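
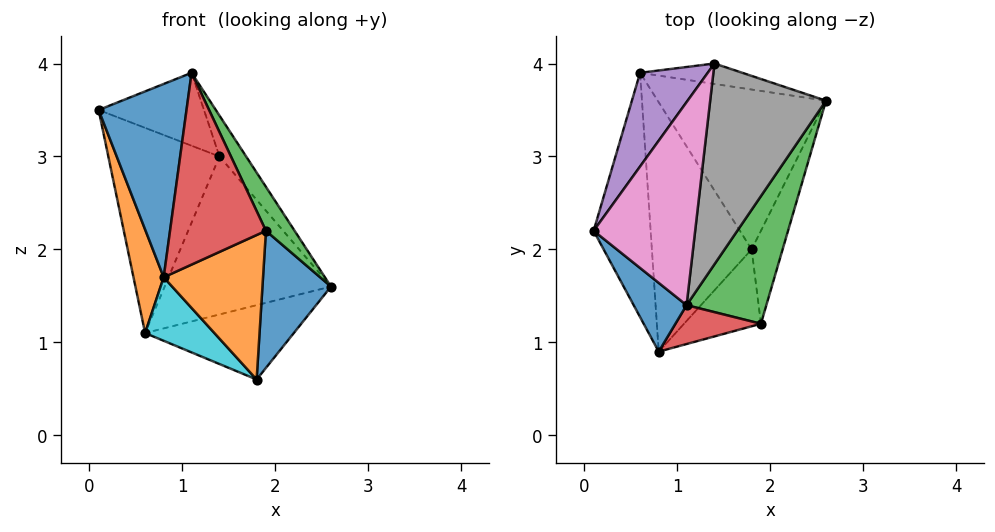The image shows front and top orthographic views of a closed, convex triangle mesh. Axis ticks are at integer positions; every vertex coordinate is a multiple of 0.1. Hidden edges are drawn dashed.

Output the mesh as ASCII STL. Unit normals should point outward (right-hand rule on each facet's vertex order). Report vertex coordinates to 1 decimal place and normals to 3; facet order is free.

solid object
 facet normal -0.664 -0.705 0.251
  outer loop
   vertex 1.1 1.4 3.9
   vertex 0.1 2.2 3.5
   vertex 0.8 0.9 1.7
  endloop
 endfacet
 facet normal -0.951 -0.120 -0.283
  outer loop
   vertex 0.6 3.9 1.1
   vertex 0.8 0.9 1.7
   vertex 0.1 2.2 3.5
  endloop
 endfacet
 facet normal 0.888 -0.150 0.435
  outer loop
   vertex 1.9 1.2 2.2
   vertex 2.6 3.6 1.6
   vertex 1.1 1.4 3.9
  endloop
 endfacet
 facet normal 0.174 -0.965 0.196
  outer loop
   vertex 1.9 1.2 2.2
   vertex 1.1 1.4 3.9
   vertex 0.8 0.9 1.7
  endloop
 endfacet
 facet normal -0.740 0.612 0.279
  outer loop
   vertex 1.4 4.0 3.0
   vertex 0.6 3.9 1.1
   vertex 0.1 2.2 3.5
  endloop
 endfacet
 facet normal 0.178 0.976 -0.126
  outer loop
   vertex 1.4 4.0 3.0
   vertex 2.6 3.6 1.6
   vertex 0.6 3.9 1.1
  endloop
 endfacet
 facet normal -0.105 0.336 0.936
  outer loop
   vertex 1.4 4.0 3.0
   vertex 0.1 2.2 3.5
   vertex 1.1 1.4 3.9
  endloop
 endfacet
 facet normal 0.771 0.127 0.624
  outer loop
   vertex 1.4 4.0 3.0
   vertex 1.1 1.4 3.9
   vertex 2.6 3.6 1.6
  endloop
 endfacet
 facet normal 0.278 0.405 -0.871
  outer loop
   vertex 1.8 2.0 0.6
   vertex 0.6 3.9 1.1
   vertex 2.6 3.6 1.6
  endloop
 endfacet
 facet normal -0.622 -0.193 -0.759
  outer loop
   vertex 1.8 2.0 0.6
   vertex 0.8 0.9 1.7
   vertex 0.6 3.9 1.1
  endloop
 endfacet
 facet normal 0.921 -0.323 -0.219
  outer loop
   vertex 1.8 2.0 0.6
   vertex 2.6 3.6 1.6
   vertex 1.9 1.2 2.2
  endloop
 endfacet
 facet normal 0.414 -0.804 -0.428
  outer loop
   vertex 1.8 2.0 0.6
   vertex 1.9 1.2 2.2
   vertex 0.8 0.9 1.7
  endloop
 endfacet
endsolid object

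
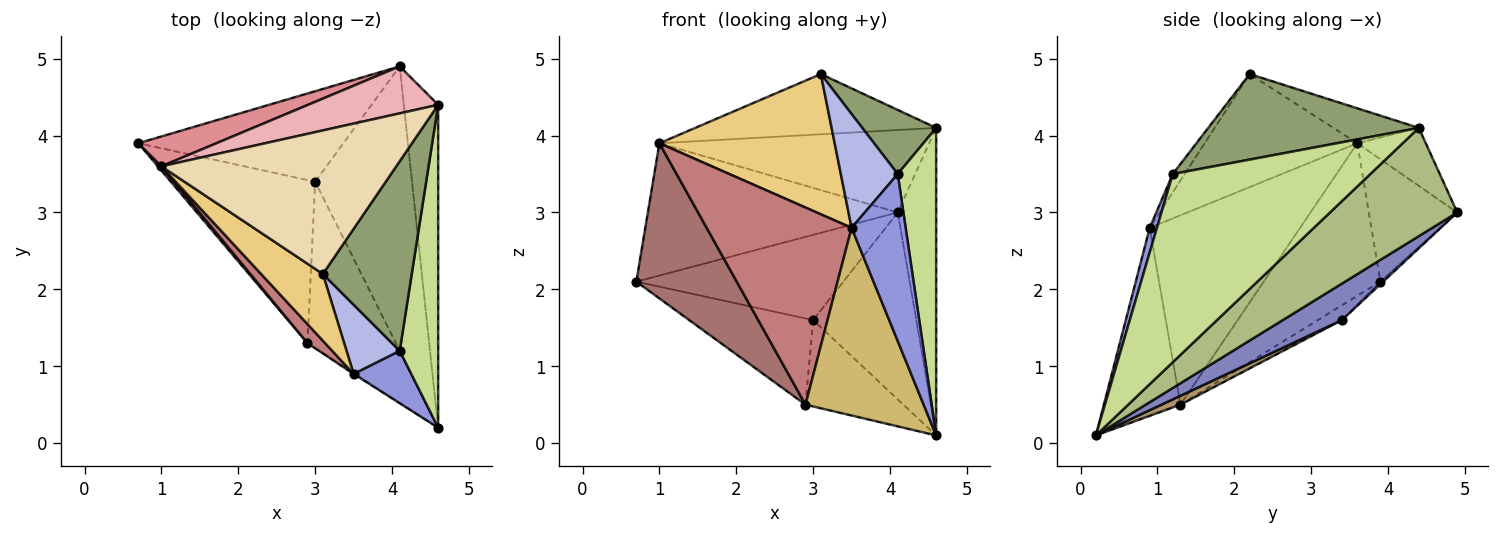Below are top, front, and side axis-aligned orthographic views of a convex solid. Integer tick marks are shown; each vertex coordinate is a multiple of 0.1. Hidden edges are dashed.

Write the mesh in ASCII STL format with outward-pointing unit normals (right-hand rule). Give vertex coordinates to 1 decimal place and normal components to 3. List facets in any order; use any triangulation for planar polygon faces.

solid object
 facet normal -0.009 0.686 -0.728
  outer loop
   vertex 3.0 3.4 1.6
   vertex 0.7 3.9 2.1
   vertex 4.1 4.9 3.0
  endloop
 endfacet
 facet normal 0.300 0.524 -0.797
  outer loop
   vertex 3.0 3.4 1.6
   vertex 4.1 4.9 3.0
   vertex 4.6 0.2 0.1
  endloop
 endfacet
 facet normal 0.127 -0.946 0.297
  outer loop
   vertex 3.5 0.9 2.8
   vertex 4.6 0.2 0.1
   vertex 4.1 1.2 3.5
  endloop
 endfacet
 facet normal -0.176 -0.841 0.511
  outer loop
   vertex 3.5 0.9 2.8
   vertex 4.1 1.2 3.5
   vertex 3.1 2.2 4.8
  endloop
 endfacet
 facet normal 0.674 -0.237 0.700
  outer loop
   vertex 4.6 4.4 4.1
   vertex 3.1 2.2 4.8
   vertex 4.1 1.2 3.5
  endloop
 endfacet
 facet normal 0.916 0.277 -0.291
  outer loop
   vertex 4.6 4.4 4.1
   vertex 4.6 0.2 0.1
   vertex 4.1 4.9 3.0
  endloop
 endfacet
 facet normal 0.962 -0.187 0.197
  outer loop
   vertex 4.6 4.4 4.1
   vertex 4.1 1.2 3.5
   vertex 4.6 0.2 0.1
  endloop
 endfacet
 facet normal -0.090 0.465 -0.880
  outer loop
   vertex 2.9 1.3 0.5
   vertex 0.7 3.9 2.1
   vertex 3.0 3.4 1.6
  endloop
 endfacet
 facet normal 0.089 0.459 -0.884
  outer loop
   vertex 2.9 1.3 0.5
   vertex 3.0 3.4 1.6
   vertex 4.6 0.2 0.1
  endloop
 endfacet
 facet normal -0.544 -0.839 -0.004
  outer loop
   vertex 2.9 1.3 0.5
   vertex 4.6 0.2 0.1
   vertex 3.5 0.9 2.8
  endloop
 endfacet
 facet normal -0.618 -0.710 0.338
  outer loop
   vertex 1.0 3.6 3.9
   vertex 3.5 0.9 2.8
   vertex 3.1 2.2 4.8
  endloop
 endfacet
 facet normal -0.136 0.383 0.914
  outer loop
   vertex 1.0 3.6 3.9
   vertex 3.1 2.2 4.8
   vertex 4.6 4.4 4.1
  endloop
 endfacet
 facet normal -0.758 -0.652 0.018
  outer loop
   vertex 1.0 3.6 3.9
   vertex 0.7 3.9 2.1
   vertex 2.9 1.3 0.5
  endloop
 endfacet
 facet normal -0.718 -0.692 0.067
  outer loop
   vertex 1.0 3.6 3.9
   vertex 2.9 1.3 0.5
   vertex 3.5 0.9 2.8
  endloop
 endfacet
 facet normal -0.326 0.922 0.208
  outer loop
   vertex 1.0 3.6 3.9
   vertex 4.1 4.9 3.0
   vertex 0.7 3.9 2.1
  endloop
 endfacet
 facet normal -0.215 0.848 0.484
  outer loop
   vertex 1.0 3.6 3.9
   vertex 4.6 4.4 4.1
   vertex 4.1 4.9 3.0
  endloop
 endfacet
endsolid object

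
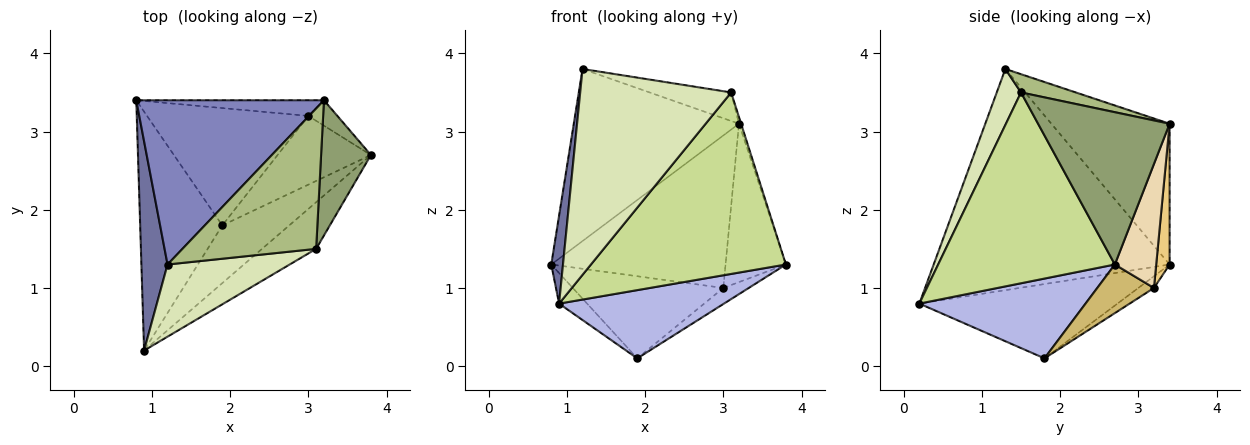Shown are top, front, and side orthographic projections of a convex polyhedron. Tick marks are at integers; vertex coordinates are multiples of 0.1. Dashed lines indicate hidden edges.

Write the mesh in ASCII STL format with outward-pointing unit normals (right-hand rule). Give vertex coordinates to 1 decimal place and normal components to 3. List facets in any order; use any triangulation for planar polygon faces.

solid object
 facet normal -0.992 -0.049 0.117
  outer loop
   vertex 1.2 1.3 3.8
   vertex 0.8 3.4 1.3
   vertex 0.9 0.2 0.8
  endloop
 endfacet
 facet normal -0.460 0.642 0.613
  outer loop
   vertex 3.2 3.4 3.1
   vertex 0.8 3.4 1.3
   vertex 1.2 1.3 3.8
  endloop
 endfacet
 facet normal -0.668 0.094 -0.738
  outer loop
   vertex 1.9 1.8 0.1
   vertex 0.9 0.2 0.8
   vertex 0.8 3.4 1.3
  endloop
 endfacet
 facet normal 0.610 -0.605 -0.512
  outer loop
   vertex 1.9 1.8 0.1
   vertex 3.8 2.7 1.3
   vertex 0.9 0.2 0.8
  endloop
 endfacet
 facet normal 0.950 0.015 0.311
  outer loop
   vertex 3.1 1.5 3.5
   vertex 3.8 2.7 1.3
   vertex 3.2 3.4 3.1
  endloop
 endfacet
 facet normal 0.133 0.198 0.971
  outer loop
   vertex 3.1 1.5 3.5
   vertex 3.2 3.4 3.1
   vertex 1.2 1.3 3.8
  endloop
 endfacet
 facet normal 0.660 -0.728 -0.187
  outer loop
   vertex 3.1 1.5 3.5
   vertex 0.9 0.2 0.8
   vertex 3.8 2.7 1.3
  endloop
 endfacet
 facet normal 0.150 -0.933 0.327
  outer loop
   vertex 3.1 1.5 3.5
   vertex 1.2 1.3 3.8
   vertex 0.9 0.2 0.8
  endloop
 endfacet
 facet normal -0.059 0.572 -0.818
  outer loop
   vertex 3.0 3.2 1.0
   vertex 1.9 1.8 0.1
   vertex 0.8 3.4 1.3
  endloop
 endfacet
 facet normal 0.452 0.203 -0.868
  outer loop
   vertex 3.0 3.2 1.0
   vertex 3.8 2.7 1.3
   vertex 1.9 1.8 0.1
  endloop
 endfacet
 facet normal 0.076 0.992 -0.102
  outer loop
   vertex 3.0 3.2 1.0
   vertex 0.8 3.4 1.3
   vertex 3.2 3.4 3.1
  endloop
 endfacet
 facet normal 0.560 0.818 -0.131
  outer loop
   vertex 3.0 3.2 1.0
   vertex 3.2 3.4 3.1
   vertex 3.8 2.7 1.3
  endloop
 endfacet
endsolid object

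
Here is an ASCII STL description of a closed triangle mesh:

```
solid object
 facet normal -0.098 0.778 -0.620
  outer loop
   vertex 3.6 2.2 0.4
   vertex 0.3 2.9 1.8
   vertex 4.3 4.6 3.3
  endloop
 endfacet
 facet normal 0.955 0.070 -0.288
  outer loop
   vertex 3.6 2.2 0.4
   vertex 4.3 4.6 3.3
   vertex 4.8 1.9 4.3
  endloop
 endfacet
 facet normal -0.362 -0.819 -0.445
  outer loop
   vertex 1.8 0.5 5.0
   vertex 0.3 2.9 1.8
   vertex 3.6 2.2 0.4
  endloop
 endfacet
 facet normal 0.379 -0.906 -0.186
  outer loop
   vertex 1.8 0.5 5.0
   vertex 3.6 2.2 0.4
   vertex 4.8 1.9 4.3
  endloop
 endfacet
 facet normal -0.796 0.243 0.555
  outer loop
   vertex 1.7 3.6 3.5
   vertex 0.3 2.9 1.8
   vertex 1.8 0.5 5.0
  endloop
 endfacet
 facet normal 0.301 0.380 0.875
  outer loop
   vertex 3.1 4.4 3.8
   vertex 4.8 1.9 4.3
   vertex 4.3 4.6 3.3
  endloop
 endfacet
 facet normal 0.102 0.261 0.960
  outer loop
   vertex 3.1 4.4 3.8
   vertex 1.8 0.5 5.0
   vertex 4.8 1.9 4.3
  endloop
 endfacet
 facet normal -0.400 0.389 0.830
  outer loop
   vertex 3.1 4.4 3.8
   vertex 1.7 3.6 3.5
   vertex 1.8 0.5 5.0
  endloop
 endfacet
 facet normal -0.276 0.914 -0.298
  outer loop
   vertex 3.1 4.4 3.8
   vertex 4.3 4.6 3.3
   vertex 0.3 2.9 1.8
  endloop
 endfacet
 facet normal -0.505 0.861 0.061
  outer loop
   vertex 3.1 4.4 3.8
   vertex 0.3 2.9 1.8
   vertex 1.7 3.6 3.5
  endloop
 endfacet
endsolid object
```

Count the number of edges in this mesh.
15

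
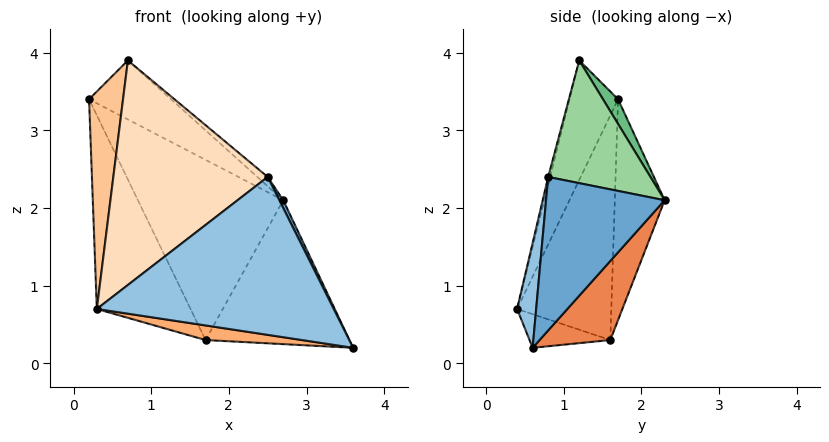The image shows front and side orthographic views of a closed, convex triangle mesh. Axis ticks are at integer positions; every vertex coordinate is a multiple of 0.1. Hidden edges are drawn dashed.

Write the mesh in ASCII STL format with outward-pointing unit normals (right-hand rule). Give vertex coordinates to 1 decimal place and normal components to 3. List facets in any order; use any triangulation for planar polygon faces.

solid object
 facet normal 0.893 -0.029 0.449
  outer loop
   vertex 2.5 0.8 2.4
   vertex 3.6 0.6 0.2
   vertex 2.7 2.3 2.1
  endloop
 endfacet
 facet normal 0.080 -0.988 0.130
  outer loop
   vertex 2.5 0.8 2.4
   vertex 0.3 0.4 0.7
   vertex 3.6 0.6 0.2
  endloop
 endfacet
 facet normal -0.319 0.930 -0.184
  outer loop
   vertex 1.7 1.6 0.3
   vertex 0.2 1.7 3.4
   vertex 2.7 2.3 2.1
  endloop
 endfacet
 facet normal -0.666 0.662 -0.344
  outer loop
   vertex 1.7 1.6 0.3
   vertex 0.3 0.4 0.7
   vertex 0.2 1.7 3.4
  endloop
 endfacet
 facet normal 0.379 0.772 -0.511
  outer loop
   vertex 1.7 1.6 0.3
   vertex 2.7 2.3 2.1
   vertex 3.6 0.6 0.2
  endloop
 endfacet
 facet normal -0.138 -0.165 -0.977
  outer loop
   vertex 1.7 1.6 0.3
   vertex 3.6 0.6 0.2
   vertex 0.3 0.4 0.7
  endloop
 endfacet
 facet normal -0.796 -0.557 0.239
  outer loop
   vertex 0.7 1.2 3.9
   vertex 0.2 1.7 3.4
   vertex 0.3 0.4 0.7
  endloop
 endfacet
 facet normal -0.012 -0.970 0.244
  outer loop
   vertex 0.7 1.2 3.9
   vertex 0.3 0.4 0.7
   vertex 2.5 0.8 2.4
  endloop
 endfacet
 facet normal 0.141 0.767 0.626
  outer loop
   vertex 0.7 1.2 3.9
   vertex 2.7 2.3 2.1
   vertex 0.2 1.7 3.4
  endloop
 endfacet
 facet normal 0.647 0.066 0.759
  outer loop
   vertex 0.7 1.2 3.9
   vertex 2.5 0.8 2.4
   vertex 2.7 2.3 2.1
  endloop
 endfacet
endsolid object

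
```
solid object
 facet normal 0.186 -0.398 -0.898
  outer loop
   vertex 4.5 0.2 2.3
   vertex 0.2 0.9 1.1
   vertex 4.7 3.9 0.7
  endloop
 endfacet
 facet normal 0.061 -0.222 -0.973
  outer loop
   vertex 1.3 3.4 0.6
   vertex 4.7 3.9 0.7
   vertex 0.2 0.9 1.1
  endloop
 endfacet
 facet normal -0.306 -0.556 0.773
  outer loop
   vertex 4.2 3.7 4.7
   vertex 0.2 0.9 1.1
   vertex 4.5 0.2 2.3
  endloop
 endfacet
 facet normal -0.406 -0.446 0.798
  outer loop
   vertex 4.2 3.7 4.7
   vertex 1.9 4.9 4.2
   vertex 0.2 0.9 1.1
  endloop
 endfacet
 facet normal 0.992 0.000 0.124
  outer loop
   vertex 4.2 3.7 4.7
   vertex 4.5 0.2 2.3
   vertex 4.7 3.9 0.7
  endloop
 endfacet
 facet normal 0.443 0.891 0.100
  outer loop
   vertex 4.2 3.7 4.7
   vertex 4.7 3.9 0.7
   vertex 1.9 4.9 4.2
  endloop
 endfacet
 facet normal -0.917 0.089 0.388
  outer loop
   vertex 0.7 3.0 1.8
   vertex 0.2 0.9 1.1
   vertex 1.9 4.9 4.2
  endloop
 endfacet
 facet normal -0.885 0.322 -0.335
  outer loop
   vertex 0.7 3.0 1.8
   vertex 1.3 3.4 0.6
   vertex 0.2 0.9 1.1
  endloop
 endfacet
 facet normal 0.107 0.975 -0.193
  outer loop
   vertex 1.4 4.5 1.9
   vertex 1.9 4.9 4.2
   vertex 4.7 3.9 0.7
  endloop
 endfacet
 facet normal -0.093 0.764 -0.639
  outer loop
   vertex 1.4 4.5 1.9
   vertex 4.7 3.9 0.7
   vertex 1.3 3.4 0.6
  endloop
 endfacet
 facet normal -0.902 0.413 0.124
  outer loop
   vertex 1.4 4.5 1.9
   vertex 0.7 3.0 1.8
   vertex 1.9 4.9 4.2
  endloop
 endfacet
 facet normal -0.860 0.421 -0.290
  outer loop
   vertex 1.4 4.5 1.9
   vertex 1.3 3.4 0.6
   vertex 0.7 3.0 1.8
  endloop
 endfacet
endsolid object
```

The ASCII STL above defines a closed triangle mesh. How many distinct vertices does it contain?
8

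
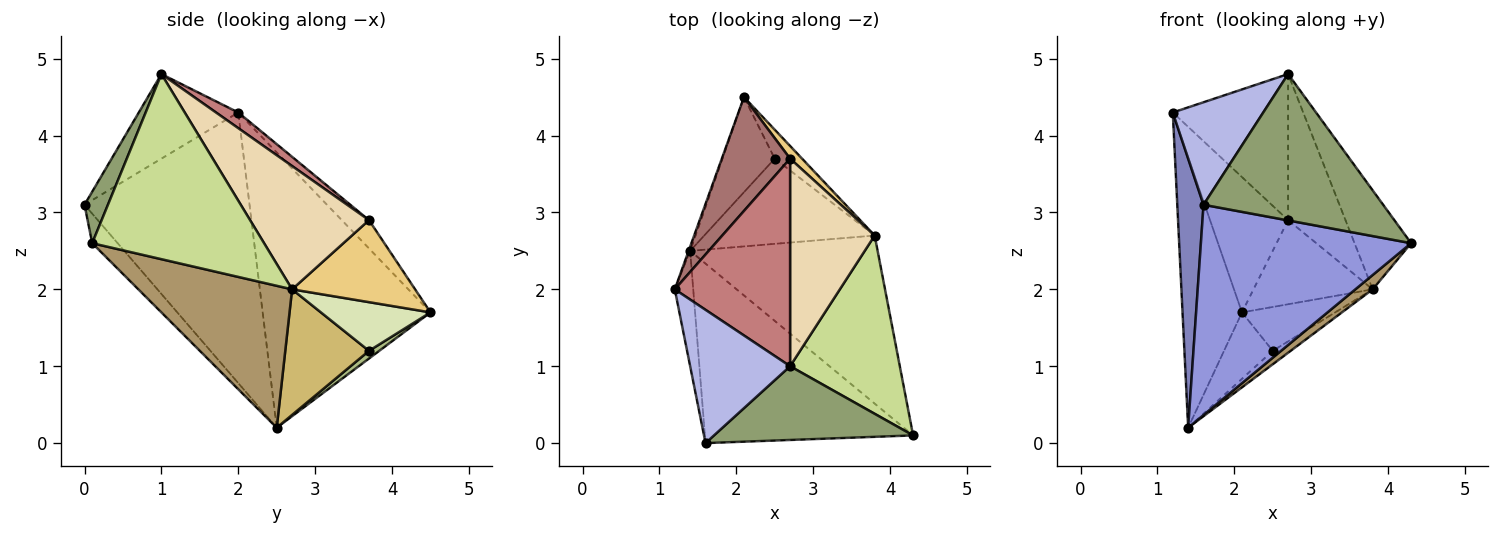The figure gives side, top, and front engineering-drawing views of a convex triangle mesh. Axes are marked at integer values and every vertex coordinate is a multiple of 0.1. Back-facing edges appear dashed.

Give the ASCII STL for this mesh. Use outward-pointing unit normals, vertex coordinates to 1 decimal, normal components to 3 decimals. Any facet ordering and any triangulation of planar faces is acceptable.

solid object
 facet normal -0.943 0.334 -0.005
  outer loop
   vertex 1.4 2.5 0.2
   vertex 1.2 2.0 4.3
   vertex 2.1 4.5 1.7
  endloop
 endfacet
 facet normal -0.985 -0.157 -0.067
  outer loop
   vertex 1.6 0.0 3.1
   vertex 1.2 2.0 4.3
   vertex 1.4 2.5 0.2
  endloop
 endfacet
 facet normal -0.092 -0.757 -0.647
  outer loop
   vertex 1.6 0.0 3.1
   vertex 1.4 2.5 0.2
   vertex 4.3 0.1 2.6
  endloop
 endfacet
 facet normal -0.557 -0.506 0.658
  outer loop
   vertex 2.7 1.0 4.8
   vertex 1.2 2.0 4.3
   vertex 1.6 0.0 3.1
  endloop
 endfacet
 facet normal 0.116 -0.887 0.447
  outer loop
   vertex 2.7 1.0 4.8
   vertex 1.6 0.0 3.1
   vertex 4.3 0.1 2.6
  endloop
 endfacet
 facet normal 0.120 0.569 -0.814
  outer loop
   vertex 2.5 3.7 1.2
   vertex 1.4 2.5 0.2
   vertex 2.1 4.5 1.7
  endloop
 endfacet
 facet normal 0.828 0.272 0.491
  outer loop
   vertex 3.8 2.7 2.0
   vertex 2.7 1.0 4.8
   vertex 4.3 0.1 2.6
  endloop
 endfacet
 facet normal 0.700 0.596 -0.393
  outer loop
   vertex 3.8 2.7 2.0
   vertex 2.5 3.7 1.2
   vertex 2.1 4.5 1.7
  endloop
 endfacet
 facet normal 0.602 -0.068 -0.795
  outer loop
   vertex 3.8 2.7 2.0
   vertex 4.3 0.1 2.6
   vertex 1.4 2.5 0.2
  endloop
 endfacet
 facet normal 0.588 0.126 -0.799
  outer loop
   vertex 3.8 2.7 2.0
   vertex 1.4 2.5 0.2
   vertex 2.5 3.7 1.2
  endloop
 endfacet
 facet normal 0.714 0.692 0.104
  outer loop
   vertex 2.7 3.7 2.9
   vertex 3.8 2.7 2.0
   vertex 2.1 4.5 1.7
  endloop
 endfacet
 facet normal 0.766 0.370 0.526
  outer loop
   vertex 2.7 3.7 2.9
   vertex 2.7 1.0 4.8
   vertex 3.8 2.7 2.0
  endloop
 endfacet
 facet normal -0.258 0.740 0.622
  outer loop
   vertex 2.7 3.7 2.9
   vertex 2.1 4.5 1.7
   vertex 1.2 2.0 4.3
  endloop
 endfacet
 facet normal 0.110 0.572 0.813
  outer loop
   vertex 2.7 3.7 2.9
   vertex 1.2 2.0 4.3
   vertex 2.7 1.0 4.8
  endloop
 endfacet
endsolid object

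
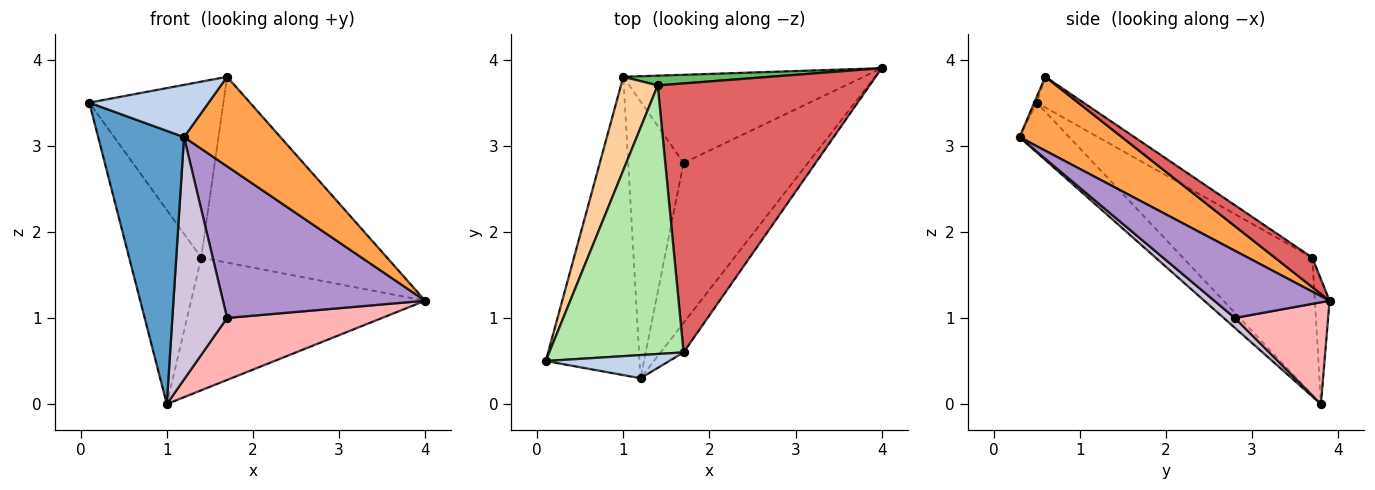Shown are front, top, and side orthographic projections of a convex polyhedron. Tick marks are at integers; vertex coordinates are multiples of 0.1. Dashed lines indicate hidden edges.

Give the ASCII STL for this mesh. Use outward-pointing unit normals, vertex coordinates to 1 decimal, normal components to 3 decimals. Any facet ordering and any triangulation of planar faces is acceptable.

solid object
 facet normal -0.364 -0.629 -0.687
  outer loop
   vertex 1.2 0.3 3.1
   vertex 0.1 0.5 3.5
   vertex 1.0 3.8 0.0
  endloop
 endfacet
 facet normal -0.019 -0.914 0.405
  outer loop
   vertex 1.7 0.6 3.8
   vertex 0.1 0.5 3.5
   vertex 1.2 0.3 3.1
  endloop
 endfacet
 facet normal 0.710 -0.669 -0.221
  outer loop
   vertex 1.7 0.6 3.8
   vertex 1.2 0.3 3.1
   vertex 4.0 3.9 1.2
  endloop
 endfacet
 facet normal -0.851 0.474 0.228
  outer loop
   vertex 1.4 3.7 1.7
   vertex 1.0 3.8 0.0
   vertex 0.1 0.5 3.5
  endloop
 endfacet
 facet normal -0.062 0.995 0.073
  outer loop
   vertex 1.4 3.7 1.7
   vertex 4.0 3.9 1.2
   vertex 1.0 3.8 0.0
  endloop
 endfacet
 facet normal -0.188 0.538 0.822
  outer loop
   vertex 1.4 3.7 1.7
   vertex 0.1 0.5 3.5
   vertex 1.7 0.6 3.8
  endloop
 endfacet
 facet normal 0.114 0.565 0.817
  outer loop
   vertex 1.4 3.7 1.7
   vertex 1.7 0.6 3.8
   vertex 4.0 3.9 1.2
  endloop
 endfacet
 facet normal 0.327 -0.544 -0.773
  outer loop
   vertex 1.7 2.8 1.0
   vertex 1.0 3.8 0.0
   vertex 4.0 3.9 1.2
  endloop
 endfacet
 facet normal 0.365 -0.641 -0.676
  outer loop
   vertex 1.7 2.8 1.0
   vertex 4.0 3.9 1.2
   vertex 1.2 0.3 3.1
  endloop
 endfacet
 facet normal 0.133 -0.653 -0.746
  outer loop
   vertex 1.7 2.8 1.0
   vertex 1.2 0.3 3.1
   vertex 1.0 3.8 0.0
  endloop
 endfacet
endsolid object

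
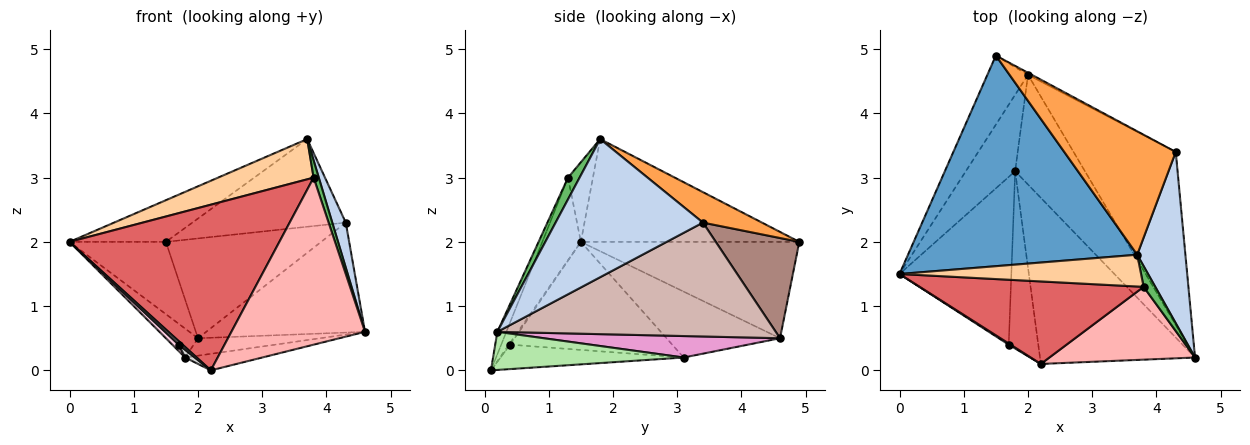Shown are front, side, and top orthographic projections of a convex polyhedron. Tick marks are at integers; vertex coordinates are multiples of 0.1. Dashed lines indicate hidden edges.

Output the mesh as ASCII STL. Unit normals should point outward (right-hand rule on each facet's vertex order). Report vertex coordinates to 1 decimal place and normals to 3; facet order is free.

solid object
 facet normal -0.403 0.178 0.898
  outer loop
   vertex 3.7 1.8 3.6
   vertex 1.5 4.9 2.0
   vertex 0.0 1.5 2.0
  endloop
 endfacet
 facet normal 0.941 -0.086 0.328
  outer loop
   vertex 4.3 3.4 2.3
   vertex 3.7 1.8 3.6
   vertex 4.6 0.2 0.6
  endloop
 endfacet
 facet normal 0.217 0.565 0.796
  outer loop
   vertex 4.3 3.4 2.3
   vertex 1.5 4.9 2.0
   vertex 3.7 1.8 3.6
  endloop
 endfacet
 facet normal -0.200 -0.769 0.607
  outer loop
   vertex 3.8 1.3 3.0
   vertex 3.7 1.8 3.6
   vertex 0.0 1.5 2.0
  endloop
 endfacet
 facet normal 0.820 -0.365 0.441
  outer loop
   vertex 3.8 1.3 3.0
   vertex 4.6 0.2 0.6
   vertex 3.7 1.8 3.6
  endloop
 endfacet
 facet normal 0.238 0.096 -0.967
  outer loop
   vertex 2.2 0.1 0.0
   vertex 1.8 3.1 0.2
   vertex 4.6 0.2 0.6
  endloop
 endfacet
 facet normal -0.162 -0.883 0.440
  outer loop
   vertex 2.2 0.1 0.0
   vertex 3.8 1.3 3.0
   vertex 0.0 1.5 2.0
  endloop
 endfacet
 facet normal -0.062 -0.915 0.399
  outer loop
   vertex 2.2 0.1 0.0
   vertex 4.6 0.2 0.6
   vertex 3.8 1.3 3.0
  endloop
 endfacet
 facet normal -0.854 0.377 -0.360
  outer loop
   vertex 2.0 4.6 0.5
   vertex 0.0 1.5 2.0
   vertex 1.5 4.9 2.0
  endloop
 endfacet
 facet normal -0.781 0.221 -0.584
  outer loop
   vertex 2.0 4.6 0.5
   vertex 1.8 3.1 0.2
   vertex 0.0 1.5 2.0
  endloop
 endfacet
 facet normal 0.474 0.881 -0.018
  outer loop
   vertex 2.0 4.6 0.5
   vertex 1.5 4.9 2.0
   vertex 4.3 3.4 2.3
  endloop
 endfacet
 facet normal 0.685 0.391 -0.615
  outer loop
   vertex 2.0 4.6 0.5
   vertex 4.3 3.4 2.3
   vertex 4.6 0.2 0.6
  endloop
 endfacet
 facet normal 0.291 0.150 -0.945
  outer loop
   vertex 2.0 4.6 0.5
   vertex 4.6 0.2 0.6
   vertex 1.8 3.1 0.2
  endloop
 endfacet
 facet normal -0.694 -0.028 -0.719
  outer loop
   vertex 1.7 0.4 0.4
   vertex 0.0 1.5 2.0
   vertex 1.8 3.1 0.2
  endloop
 endfacet
 facet normal -0.302 -0.905 0.302
  outer loop
   vertex 1.7 0.4 0.4
   vertex 2.2 0.1 0.0
   vertex 0.0 1.5 2.0
  endloop
 endfacet
 facet normal -0.637 -0.034 -0.771
  outer loop
   vertex 1.7 0.4 0.4
   vertex 1.8 3.1 0.2
   vertex 2.2 0.1 0.0
  endloop
 endfacet
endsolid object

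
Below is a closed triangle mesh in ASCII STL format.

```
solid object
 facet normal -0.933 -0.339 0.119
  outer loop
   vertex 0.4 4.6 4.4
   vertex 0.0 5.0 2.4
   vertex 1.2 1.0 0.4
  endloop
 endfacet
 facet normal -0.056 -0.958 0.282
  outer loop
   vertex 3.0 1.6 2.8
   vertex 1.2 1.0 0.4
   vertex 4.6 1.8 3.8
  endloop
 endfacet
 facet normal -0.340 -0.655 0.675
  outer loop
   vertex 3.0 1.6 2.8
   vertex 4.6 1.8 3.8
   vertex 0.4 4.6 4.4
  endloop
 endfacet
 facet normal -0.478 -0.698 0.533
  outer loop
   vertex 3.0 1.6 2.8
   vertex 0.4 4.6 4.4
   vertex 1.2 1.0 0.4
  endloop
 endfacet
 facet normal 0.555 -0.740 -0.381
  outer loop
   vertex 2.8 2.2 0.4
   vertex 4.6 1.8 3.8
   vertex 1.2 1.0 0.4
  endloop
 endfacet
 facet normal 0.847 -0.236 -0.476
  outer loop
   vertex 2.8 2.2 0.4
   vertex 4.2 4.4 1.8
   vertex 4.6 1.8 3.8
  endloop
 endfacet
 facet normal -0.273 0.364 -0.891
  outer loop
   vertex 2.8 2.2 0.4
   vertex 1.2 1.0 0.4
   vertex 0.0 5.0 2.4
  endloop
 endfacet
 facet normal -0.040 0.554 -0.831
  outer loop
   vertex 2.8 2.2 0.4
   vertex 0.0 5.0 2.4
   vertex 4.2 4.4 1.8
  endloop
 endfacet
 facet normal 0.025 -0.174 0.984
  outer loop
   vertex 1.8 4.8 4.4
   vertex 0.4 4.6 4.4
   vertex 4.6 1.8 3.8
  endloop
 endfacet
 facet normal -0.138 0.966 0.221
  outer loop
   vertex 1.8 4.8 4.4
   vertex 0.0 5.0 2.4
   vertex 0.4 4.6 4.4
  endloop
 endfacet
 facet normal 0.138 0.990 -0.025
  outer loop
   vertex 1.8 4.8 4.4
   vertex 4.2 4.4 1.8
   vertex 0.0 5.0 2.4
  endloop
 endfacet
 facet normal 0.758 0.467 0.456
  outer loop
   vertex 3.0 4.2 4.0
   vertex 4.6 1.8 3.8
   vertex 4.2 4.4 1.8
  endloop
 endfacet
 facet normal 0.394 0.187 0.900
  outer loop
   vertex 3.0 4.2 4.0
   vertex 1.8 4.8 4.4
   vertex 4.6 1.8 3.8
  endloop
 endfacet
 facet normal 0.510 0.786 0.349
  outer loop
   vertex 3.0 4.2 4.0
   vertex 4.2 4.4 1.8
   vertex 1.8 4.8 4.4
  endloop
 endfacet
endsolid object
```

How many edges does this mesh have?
21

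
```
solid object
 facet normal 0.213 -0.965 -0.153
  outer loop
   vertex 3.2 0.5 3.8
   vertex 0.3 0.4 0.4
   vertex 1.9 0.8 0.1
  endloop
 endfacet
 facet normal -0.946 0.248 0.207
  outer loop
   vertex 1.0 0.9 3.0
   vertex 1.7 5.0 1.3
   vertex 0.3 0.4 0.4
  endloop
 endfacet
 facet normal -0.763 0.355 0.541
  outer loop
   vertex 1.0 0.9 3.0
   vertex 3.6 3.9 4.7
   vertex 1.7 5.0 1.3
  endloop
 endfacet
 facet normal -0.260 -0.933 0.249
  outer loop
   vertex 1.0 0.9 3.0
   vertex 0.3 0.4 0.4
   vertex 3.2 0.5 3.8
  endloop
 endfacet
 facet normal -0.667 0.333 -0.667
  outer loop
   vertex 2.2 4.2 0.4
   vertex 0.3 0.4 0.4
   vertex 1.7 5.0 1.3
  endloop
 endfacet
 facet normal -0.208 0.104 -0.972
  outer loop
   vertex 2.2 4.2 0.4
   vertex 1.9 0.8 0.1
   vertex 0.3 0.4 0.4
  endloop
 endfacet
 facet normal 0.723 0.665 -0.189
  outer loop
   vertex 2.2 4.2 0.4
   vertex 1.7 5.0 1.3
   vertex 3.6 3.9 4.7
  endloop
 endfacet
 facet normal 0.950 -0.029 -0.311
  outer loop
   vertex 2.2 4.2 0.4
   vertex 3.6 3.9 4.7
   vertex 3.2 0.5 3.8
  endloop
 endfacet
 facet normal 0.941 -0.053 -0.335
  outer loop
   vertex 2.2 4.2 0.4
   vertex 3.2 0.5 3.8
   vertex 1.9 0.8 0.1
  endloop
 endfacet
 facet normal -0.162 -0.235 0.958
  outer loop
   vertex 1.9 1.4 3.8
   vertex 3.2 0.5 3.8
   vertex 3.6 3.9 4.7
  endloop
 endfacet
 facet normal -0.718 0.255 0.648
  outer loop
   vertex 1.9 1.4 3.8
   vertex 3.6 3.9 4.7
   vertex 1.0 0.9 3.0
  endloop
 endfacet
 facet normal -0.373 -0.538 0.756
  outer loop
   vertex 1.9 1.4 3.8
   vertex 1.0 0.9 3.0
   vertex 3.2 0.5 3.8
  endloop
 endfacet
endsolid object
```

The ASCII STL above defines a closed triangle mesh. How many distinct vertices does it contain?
8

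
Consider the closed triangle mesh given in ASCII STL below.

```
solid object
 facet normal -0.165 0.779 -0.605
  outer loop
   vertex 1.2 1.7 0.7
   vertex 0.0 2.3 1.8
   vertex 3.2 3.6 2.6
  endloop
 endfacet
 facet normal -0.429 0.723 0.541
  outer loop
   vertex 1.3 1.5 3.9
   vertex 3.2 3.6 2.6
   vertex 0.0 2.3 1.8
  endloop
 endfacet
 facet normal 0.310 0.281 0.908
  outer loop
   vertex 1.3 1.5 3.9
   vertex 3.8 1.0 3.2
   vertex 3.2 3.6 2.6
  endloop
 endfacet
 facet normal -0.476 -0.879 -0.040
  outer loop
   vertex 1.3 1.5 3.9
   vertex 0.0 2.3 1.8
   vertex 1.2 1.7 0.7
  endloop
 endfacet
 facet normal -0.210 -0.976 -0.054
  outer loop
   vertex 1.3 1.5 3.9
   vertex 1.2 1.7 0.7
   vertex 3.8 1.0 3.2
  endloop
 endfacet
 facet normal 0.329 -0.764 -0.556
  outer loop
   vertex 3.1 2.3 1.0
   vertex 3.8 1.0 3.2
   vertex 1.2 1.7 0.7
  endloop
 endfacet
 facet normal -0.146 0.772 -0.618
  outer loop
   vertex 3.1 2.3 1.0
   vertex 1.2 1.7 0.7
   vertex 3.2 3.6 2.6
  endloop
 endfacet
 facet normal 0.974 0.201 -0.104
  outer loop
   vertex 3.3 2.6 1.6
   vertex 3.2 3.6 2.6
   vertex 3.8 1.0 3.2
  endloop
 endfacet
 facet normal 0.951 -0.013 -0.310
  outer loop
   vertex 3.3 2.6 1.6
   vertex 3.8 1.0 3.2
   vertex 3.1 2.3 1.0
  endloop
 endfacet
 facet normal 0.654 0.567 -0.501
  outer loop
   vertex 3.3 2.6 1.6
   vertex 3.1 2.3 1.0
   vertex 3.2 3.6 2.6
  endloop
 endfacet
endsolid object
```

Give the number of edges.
15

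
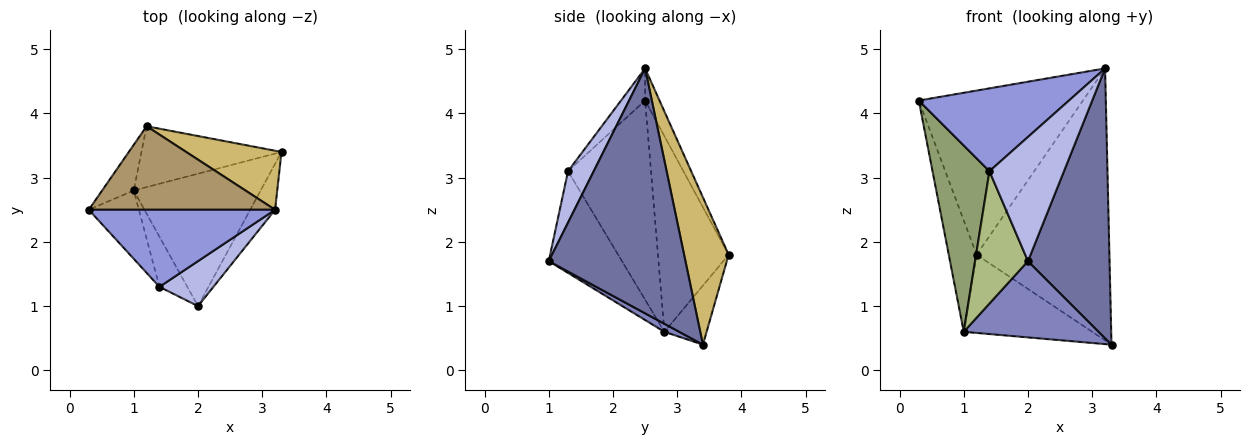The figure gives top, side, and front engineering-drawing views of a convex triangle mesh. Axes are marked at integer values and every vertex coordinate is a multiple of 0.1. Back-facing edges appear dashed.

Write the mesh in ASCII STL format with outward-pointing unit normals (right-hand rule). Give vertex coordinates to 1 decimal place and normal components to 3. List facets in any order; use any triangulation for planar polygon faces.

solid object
 facet normal 0.855 -0.510 -0.087
  outer loop
   vertex 3.2 2.5 4.7
   vertex 2.0 1.0 1.7
   vertex 3.3 3.4 0.4
  endloop
 endfacet
 facet normal 0.055 -0.498 -0.865
  outer loop
   vertex 1.0 2.8 0.6
   vertex 3.3 3.4 0.4
   vertex 2.0 1.0 1.7
  endloop
 endfacet
 facet normal -0.117 -0.727 0.677
  outer loop
   vertex 1.4 1.3 3.1
   vertex 3.2 2.5 4.7
   vertex 0.3 2.5 4.2
  endloop
 endfacet
 facet normal 0.308 -0.894 0.324
  outer loop
   vertex 1.4 1.3 3.1
   vertex 2.0 1.0 1.7
   vertex 3.2 2.5 4.7
  endloop
 endfacet
 facet normal -0.807 -0.554 -0.203
  outer loop
   vertex 1.4 1.3 3.1
   vertex 0.3 2.5 4.2
   vertex 1.0 2.8 0.6
  endloop
 endfacet
 facet normal -0.791 -0.572 -0.217
  outer loop
   vertex 1.4 1.3 3.1
   vertex 1.0 2.8 0.6
   vertex 2.0 1.0 1.7
  endloop
 endfacet
 facet normal -0.920 0.362 -0.149
  outer loop
   vertex 1.2 3.8 1.8
   vertex 1.0 2.8 0.6
   vertex 0.3 2.5 4.2
  endloop
 endfacet
 facet normal -0.251 0.764 -0.595
  outer loop
   vertex 1.2 3.8 1.8
   vertex 3.3 3.4 0.4
   vertex 1.0 2.8 0.6
  endloop
 endfacet
 facet normal -0.078 0.889 0.452
  outer loop
   vertex 1.2 3.8 1.8
   vertex 0.3 2.5 4.2
   vertex 3.2 2.5 4.7
  endloop
 endfacet
 facet normal 0.311 0.929 0.202
  outer loop
   vertex 1.2 3.8 1.8
   vertex 3.2 2.5 4.7
   vertex 3.3 3.4 0.4
  endloop
 endfacet
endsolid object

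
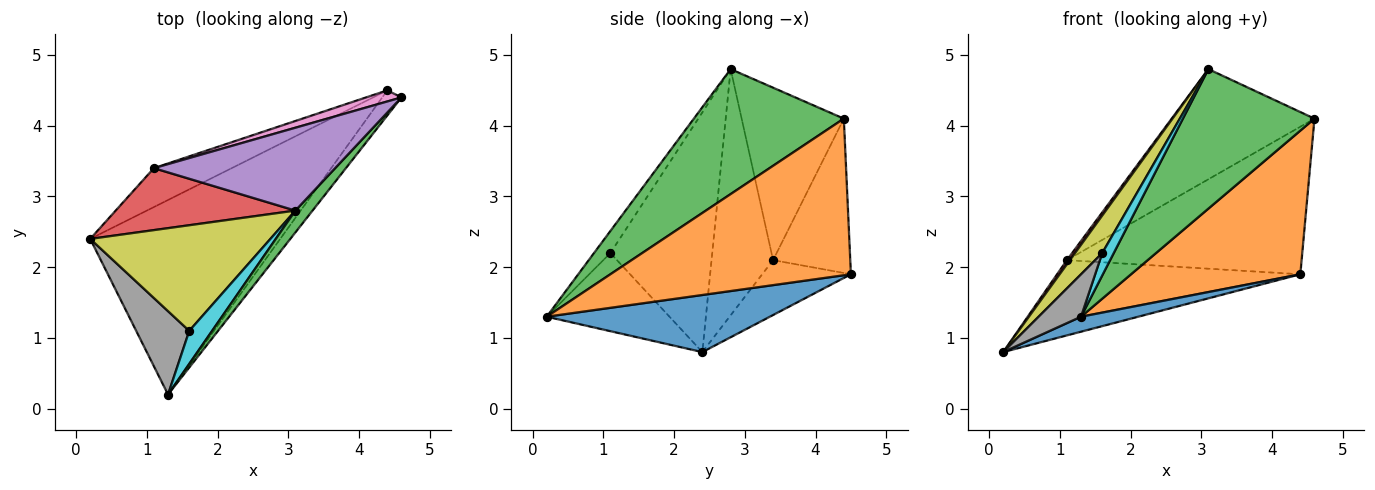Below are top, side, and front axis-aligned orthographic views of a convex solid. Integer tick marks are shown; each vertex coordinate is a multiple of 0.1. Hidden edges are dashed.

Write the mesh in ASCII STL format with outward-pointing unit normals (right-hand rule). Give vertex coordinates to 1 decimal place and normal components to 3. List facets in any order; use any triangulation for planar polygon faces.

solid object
 facet normal 0.287 -0.074 -0.955
  outer loop
   vertex 4.4 4.5 1.9
   vertex 1.3 0.2 1.3
   vertex 0.2 2.4 0.8
  endloop
 endfacet
 facet normal 0.814 -0.573 -0.100
  outer loop
   vertex 4.4 4.5 1.9
   vertex 4.6 4.4 4.1
   vertex 1.3 0.2 1.3
  endloop
 endfacet
 facet normal 0.748 -0.656 0.103
  outer loop
   vertex 3.1 2.8 4.8
   vertex 1.3 0.2 1.3
   vertex 4.6 4.4 4.1
  endloop
 endfacet
 facet normal -0.807 -0.039 0.589
  outer loop
   vertex 1.1 3.4 2.1
   vertex 0.2 2.4 0.8
   vertex 3.1 2.8 4.8
  endloop
 endfacet
 facet normal -0.496 0.694 0.522
  outer loop
   vertex 1.1 3.4 2.1
   vertex 3.1 2.8 4.8
   vertex 4.6 4.4 4.1
  endloop
 endfacet
 facet normal -0.308 0.845 -0.437
  outer loop
   vertex 1.1 3.4 2.1
   vertex 4.4 4.5 1.9
   vertex 0.2 2.4 0.8
  endloop
 endfacet
 facet normal -0.312 0.948 0.071
  outer loop
   vertex 1.1 3.4 2.1
   vertex 4.6 4.4 4.1
   vertex 4.4 4.5 1.9
  endloop
 endfacet
 facet normal -0.795 -0.275 0.540
  outer loop
   vertex 1.6 1.1 2.2
   vertex 0.2 2.4 0.8
   vertex 1.3 0.2 1.3
  endloop
 endfacet
 facet normal -0.782 -0.209 0.588
  outer loop
   vertex 1.6 1.1 2.2
   vertex 3.1 2.8 4.8
   vertex 0.2 2.4 0.8
  endloop
 endfacet
 facet normal -0.624 -0.439 0.647
  outer loop
   vertex 1.6 1.1 2.2
   vertex 1.3 0.2 1.3
   vertex 3.1 2.8 4.8
  endloop
 endfacet
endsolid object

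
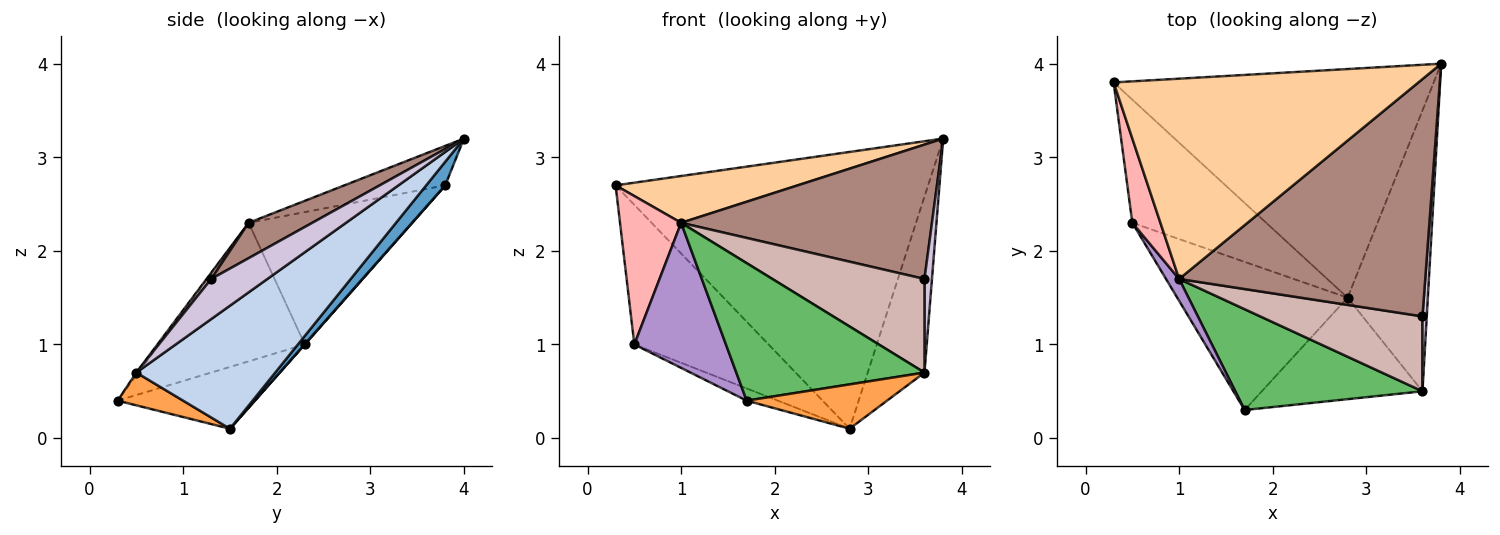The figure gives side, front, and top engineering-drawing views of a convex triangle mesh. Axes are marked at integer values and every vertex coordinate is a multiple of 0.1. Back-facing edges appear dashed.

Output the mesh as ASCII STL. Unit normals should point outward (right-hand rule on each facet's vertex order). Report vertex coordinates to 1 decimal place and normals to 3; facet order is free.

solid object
 facet normal 0.047 0.770 -0.636
  outer loop
   vertex 2.8 1.5 0.1
   vertex 0.3 3.8 2.7
   vertex 3.8 4.0 3.2
  endloop
 endfacet
 facet normal 0.792 0.324 -0.517
  outer loop
   vertex 3.6 0.5 0.7
   vertex 2.8 1.5 0.1
   vertex 3.8 4.0 3.2
  endloop
 endfacet
 facet normal 0.184 -0.394 -0.901
  outer loop
   vertex 3.6 0.5 0.7
   vertex 1.7 0.3 0.4
   vertex 2.8 1.5 0.1
  endloop
 endfacet
 facet normal -0.125 -0.226 0.966
  outer loop
   vertex 1.0 1.7 2.3
   vertex 3.8 4.0 3.2
   vertex 0.3 3.8 2.7
  endloop
 endfacet
 facet normal -0.008 -0.807 0.591
  outer loop
   vertex 1.0 1.7 2.3
   vertex 1.7 0.3 0.4
   vertex 3.6 0.5 0.7
  endloop
 endfacet
 facet normal 0.002 0.750 -0.661
  outer loop
   vertex 0.5 2.3 1.0
   vertex 0.3 3.8 2.7
   vertex 2.8 1.5 0.1
  endloop
 endfacet
 facet normal -0.340 0.077 -0.937
  outer loop
   vertex 0.5 2.3 1.0
   vertex 2.8 1.5 0.1
   vertex 1.7 0.3 0.4
  endloop
 endfacet
 facet normal -0.919 -0.343 0.195
  outer loop
   vertex 0.5 2.3 1.0
   vertex 1.0 1.7 2.3
   vertex 0.3 3.8 2.7
  endloop
 endfacet
 facet normal -0.844 -0.530 0.080
  outer loop
   vertex 0.5 2.3 1.0
   vertex 1.7 0.3 0.4
   vertex 1.0 1.7 2.3
  endloop
 endfacet
 facet normal 0.986 -0.131 0.105
  outer loop
   vertex 3.6 1.3 1.7
   vertex 3.6 0.5 0.7
   vertex 3.8 4.0 3.2
  endloop
 endfacet
 facet normal 0.124 -0.489 0.863
  outer loop
   vertex 3.6 1.3 1.7
   vertex 3.8 4.0 3.2
   vertex 1.0 1.7 2.3
  endloop
 endfacet
 facet normal 0.024 -0.781 0.625
  outer loop
   vertex 3.6 1.3 1.7
   vertex 1.0 1.7 2.3
   vertex 3.6 0.5 0.7
  endloop
 endfacet
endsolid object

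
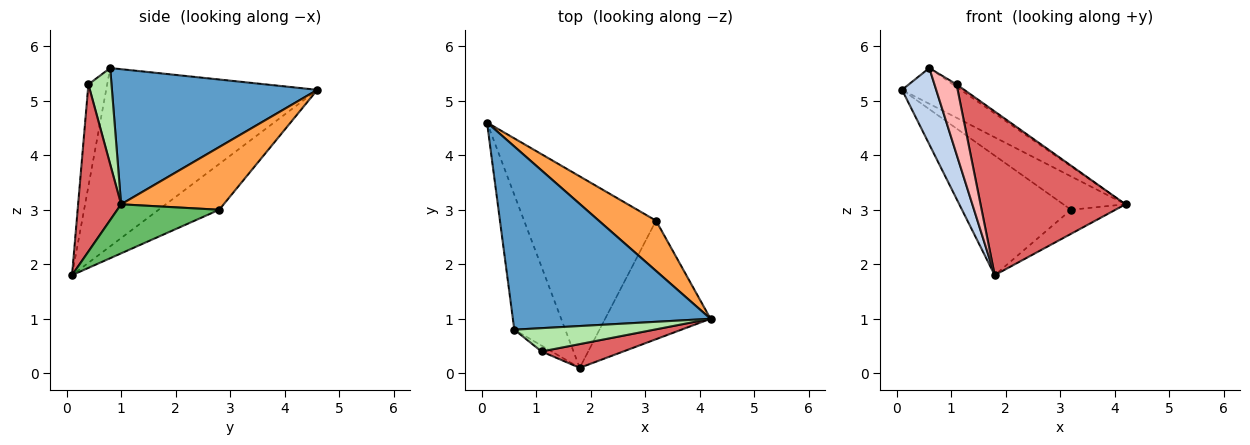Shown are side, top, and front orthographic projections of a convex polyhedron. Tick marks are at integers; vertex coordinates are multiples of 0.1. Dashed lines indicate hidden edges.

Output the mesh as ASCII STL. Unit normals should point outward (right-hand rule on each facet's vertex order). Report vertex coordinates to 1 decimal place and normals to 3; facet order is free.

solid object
 facet normal 0.557 0.159 0.815
  outer loop
   vertex 0.6 0.8 5.6
   vertex 4.2 1.0 3.1
   vertex 0.1 4.6 5.2
  endloop
 endfacet
 facet normal -0.950 -0.154 -0.272
  outer loop
   vertex 1.8 0.1 1.8
   vertex 0.6 0.8 5.6
   vertex 0.1 4.6 5.2
  endloop
 endfacet
 facet normal 0.674 0.409 0.615
  outer loop
   vertex 3.2 2.8 3.0
   vertex 0.1 4.6 5.2
   vertex 4.2 1.0 3.1
  endloop
 endfacet
 facet normal -0.282 0.508 -0.814
  outer loop
   vertex 3.2 2.8 3.0
   vertex 1.8 0.1 1.8
   vertex 0.1 4.6 5.2
  endloop
 endfacet
 facet normal 0.415 0.181 -0.892
  outer loop
   vertex 3.2 2.8 3.0
   vertex 4.2 1.0 3.1
   vertex 1.8 0.1 1.8
  endloop
 endfacet
 facet normal 0.565 0.091 0.820
  outer loop
   vertex 1.1 0.4 5.3
   vertex 4.2 1.0 3.1
   vertex 0.6 0.8 5.6
  endloop
 endfacet
 facet normal 0.282 -0.950 0.138
  outer loop
   vertex 1.1 0.4 5.3
   vertex 1.8 0.1 1.8
   vertex 4.2 1.0 3.1
  endloop
 endfacet
 facet normal -0.647 -0.760 -0.064
  outer loop
   vertex 1.1 0.4 5.3
   vertex 0.6 0.8 5.6
   vertex 1.8 0.1 1.8
  endloop
 endfacet
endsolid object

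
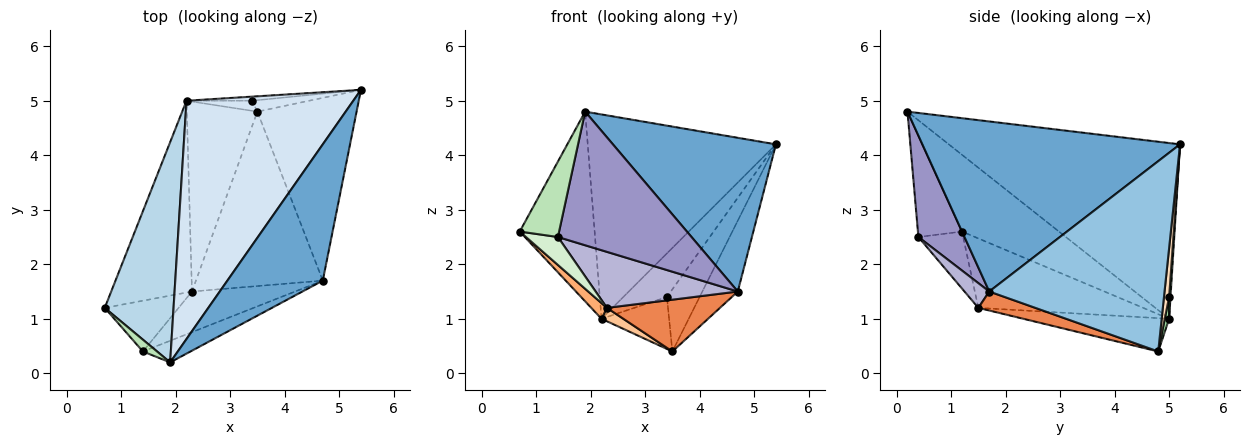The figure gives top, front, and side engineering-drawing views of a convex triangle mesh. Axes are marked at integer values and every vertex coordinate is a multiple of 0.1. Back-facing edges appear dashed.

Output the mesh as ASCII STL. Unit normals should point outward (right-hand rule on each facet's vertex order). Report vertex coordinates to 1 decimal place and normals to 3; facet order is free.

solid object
 facet normal 0.764 -0.483 0.428
  outer loop
   vertex 4.7 1.7 1.5
   vertex 5.4 5.2 4.2
   vertex 1.9 0.2 4.8
  endloop
 endfacet
 facet normal 0.873 0.176 -0.455
  outer loop
   vertex 4.7 1.7 1.5
   vertex 3.5 4.8 0.4
   vertex 5.4 5.2 4.2
  endloop
 endfacet
 facet normal -0.646 0.498 0.579
  outer loop
   vertex 2.2 5.0 1.0
   vertex 0.7 1.2 2.6
   vertex 1.9 0.2 4.8
  endloop
 endfacet
 facet normal -0.625 0.508 0.593
  outer loop
   vertex 2.2 5.0 1.0
   vertex 1.9 0.2 4.8
   vertex 5.4 5.2 4.2
  endloop
 endfacet
 facet normal 0.142 -0.282 -0.949
  outer loop
   vertex 2.3 1.5 1.2
   vertex 3.5 4.8 0.4
   vertex 4.7 1.7 1.5
  endloop
 endfacet
 facet normal -0.651 -0.062 -0.757
  outer loop
   vertex 2.3 1.5 1.2
   vertex 0.7 1.2 2.6
   vertex 2.2 5.0 1.0
  endloop
 endfacet
 facet normal -0.426 -0.064 -0.902
  outer loop
   vertex 2.3 1.5 1.2
   vertex 2.2 5.0 1.0
   vertex 3.5 4.8 0.4
  endloop
 endfacet
 facet normal 0.153 0.972 -0.179
  outer loop
   vertex 3.4 5.0 1.4
   vertex 5.4 5.2 4.2
   vertex 3.5 4.8 0.4
  endloop
 endfacet
 facet normal 0.031 0.995 -0.093
  outer loop
   vertex 3.4 5.0 1.4
   vertex 2.2 5.0 1.0
   vertex 5.4 5.2 4.2
  endloop
 endfacet
 facet normal 0.063 0.980 -0.190
  outer loop
   vertex 3.4 5.0 1.4
   vertex 3.5 4.8 0.4
   vertex 2.2 5.0 1.0
  endloop
 endfacet
 facet normal -0.742 -0.662 0.104
  outer loop
   vertex 1.4 0.4 2.5
   vertex 1.9 0.2 4.8
   vertex 0.7 1.2 2.6
  endloop
 endfacet
 facet normal -0.560 -0.399 -0.726
  outer loop
   vertex 1.4 0.4 2.5
   vertex 0.7 1.2 2.6
   vertex 2.3 1.5 1.2
  endloop
 endfacet
 facet normal 0.322 -0.934 -0.151
  outer loop
   vertex 1.4 0.4 2.5
   vertex 4.7 1.7 1.5
   vertex 1.9 0.2 4.8
  endloop
 endfacet
 facet normal 0.139 -0.801 -0.582
  outer loop
   vertex 1.4 0.4 2.5
   vertex 2.3 1.5 1.2
   vertex 4.7 1.7 1.5
  endloop
 endfacet
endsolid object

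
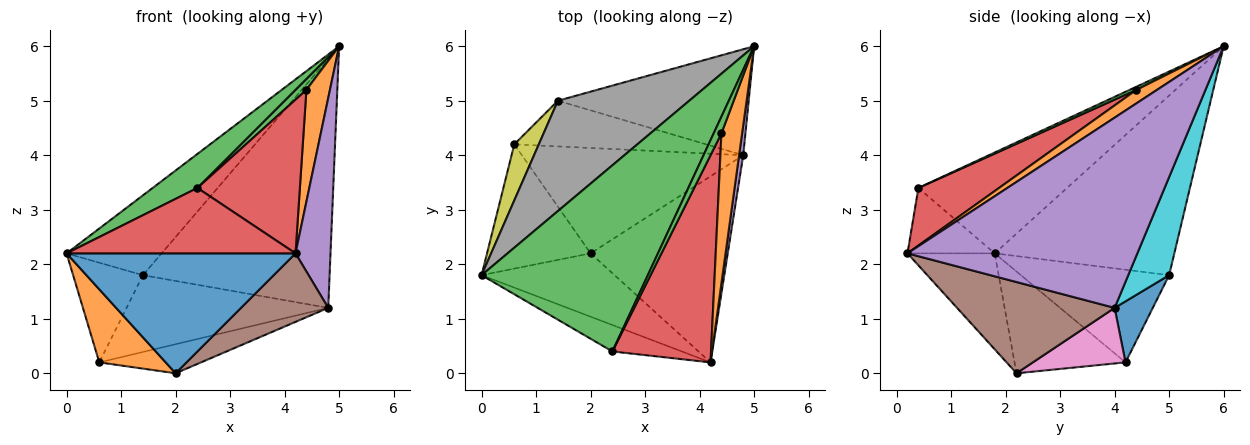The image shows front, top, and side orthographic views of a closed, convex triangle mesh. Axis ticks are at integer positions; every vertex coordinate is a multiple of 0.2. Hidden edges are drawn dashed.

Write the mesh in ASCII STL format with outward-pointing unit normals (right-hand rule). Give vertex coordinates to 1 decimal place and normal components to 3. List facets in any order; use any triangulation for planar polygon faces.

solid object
 facet normal -0.319 -0.838 -0.443
  outer loop
   vertex 2.0 2.2 0.0
   vertex 4.2 0.2 2.2
   vertex 0.0 1.8 2.2
  endloop
 endfacet
 facet normal -0.646 -0.387 -0.658
  outer loop
   vertex 0.6 4.2 0.2
   vertex 2.0 2.2 0.0
   vertex 0.0 1.8 2.2
  endloop
 endfacet
 facet normal -0.512 -0.154 0.845
  outer loop
   vertex 2.4 0.4 3.4
   vertex 5.0 6.0 6.0
   vertex 0.0 1.8 2.2
  endloop
 endfacet
 facet normal -0.333 -0.874 -0.354
  outer loop
   vertex 2.4 0.4 3.4
   vertex 0.0 1.8 2.2
   vertex 4.2 0.2 2.2
  endloop
 endfacet
 facet normal 0.988 -0.150 0.021
  outer loop
   vertex 4.8 4.0 1.2
   vertex 5.0 6.0 6.0
   vertex 4.2 0.2 2.2
  endloop
 endfacet
 facet normal 0.530 -0.293 -0.796
  outer loop
   vertex 4.8 4.0 1.2
   vertex 4.2 0.2 2.2
   vertex 2.0 2.2 0.0
  endloop
 endfacet
 facet normal 0.235 0.258 -0.937
  outer loop
   vertex 4.8 4.0 1.2
   vertex 2.0 2.2 0.0
   vertex 0.6 4.2 0.2
  endloop
 endfacet
 facet normal -0.742 0.393 0.543
  outer loop
   vertex 1.4 5.0 1.8
   vertex 0.0 1.8 2.2
   vertex 5.0 6.0 6.0
  endloop
 endfacet
 facet normal -0.880 0.414 0.233
  outer loop
   vertex 1.4 5.0 1.8
   vertex 0.6 4.2 0.2
   vertex 0.0 1.8 2.2
  endloop
 endfacet
 facet normal 0.198 0.902 -0.384
  outer loop
   vertex 1.4 5.0 1.8
   vertex 5.0 6.0 6.0
   vertex 4.8 4.0 1.2
  endloop
 endfacet
 facet normal 0.161 0.848 -0.504
  outer loop
   vertex 1.4 5.0 1.8
   vertex 4.8 4.0 1.2
   vertex 0.6 4.2 0.2
  endloop
 endfacet
 facet normal 0.465 -0.529 0.710
  outer loop
   vertex 4.4 4.4 5.2
   vertex 4.2 0.2 2.2
   vertex 5.0 6.0 6.0
  endloop
 endfacet
 facet normal 0.318 -0.517 0.795
  outer loop
   vertex 4.4 4.4 5.2
   vertex 5.0 6.0 6.0
   vertex 2.4 0.4 3.4
  endloop
 endfacet
 facet normal 0.425 -0.540 0.727
  outer loop
   vertex 4.4 4.4 5.2
   vertex 2.4 0.4 3.4
   vertex 4.2 0.2 2.2
  endloop
 endfacet
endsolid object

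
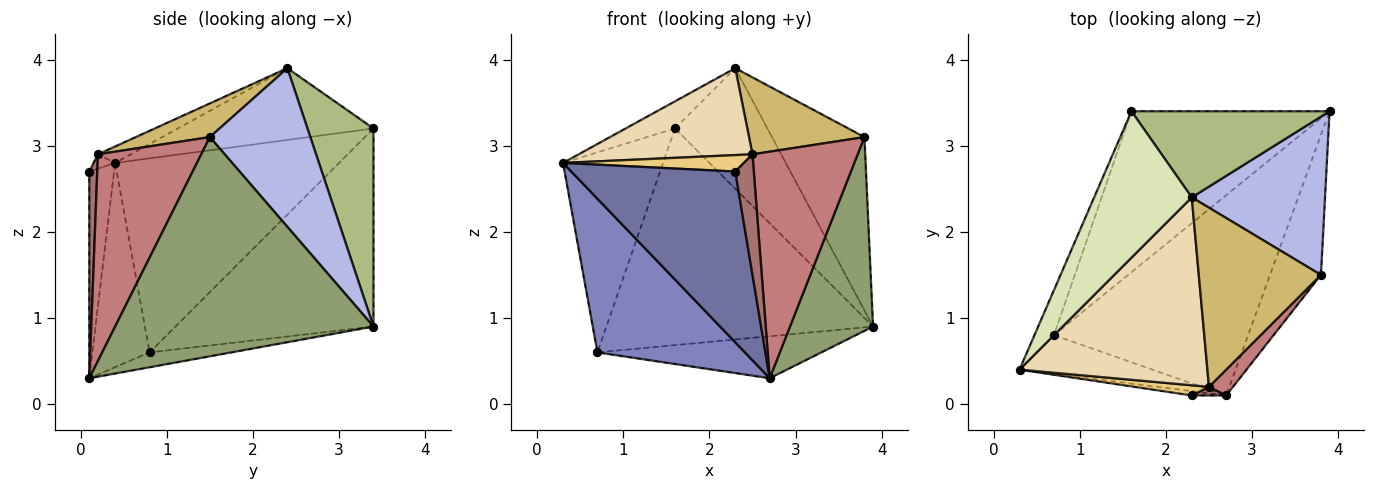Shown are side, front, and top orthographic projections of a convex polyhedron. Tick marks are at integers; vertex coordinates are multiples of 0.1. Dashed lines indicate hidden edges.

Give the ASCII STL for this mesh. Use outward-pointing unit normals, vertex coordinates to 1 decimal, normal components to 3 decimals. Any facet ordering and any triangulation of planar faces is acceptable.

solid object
 facet normal -0.150 -0.988 -0.025
  outer loop
   vertex 2.3 0.1 2.7
   vertex 0.3 0.4 2.8
   vertex 2.7 0.1 0.3
  endloop
 endfacet
 facet normal -0.352 -0.908 -0.229
  outer loop
   vertex 0.7 0.8 0.6
   vertex 2.7 0.1 0.3
   vertex 0.3 0.4 2.8
  endloop
 endfacet
 facet normal -0.075 0.205 -0.976
  outer loop
   vertex 0.7 0.8 0.6
   vertex 3.9 3.4 0.9
   vertex 2.7 0.1 0.3
  endloop
 endfacet
 facet normal 0.626 0.576 0.526
  outer loop
   vertex 3.8 1.5 3.1
   vertex 3.9 3.4 0.9
   vertex 2.3 2.4 3.9
  endloop
 endfacet
 facet normal 0.930 -0.299 -0.216
  outer loop
   vertex 3.8 1.5 3.1
   vertex 2.7 0.1 0.3
   vertex 3.9 3.4 0.9
  endloop
 endfacet
 facet normal 0.503 0.704 0.503
  outer loop
   vertex 1.6 3.4 3.2
   vertex 2.3 2.4 3.9
   vertex 3.9 3.4 0.9
  endloop
 endfacet
 facet normal -0.512 0.689 -0.512
  outer loop
   vertex 1.6 3.4 3.2
   vertex 3.9 3.4 0.9
   vertex 0.7 0.8 0.6
  endloop
 endfacet
 facet normal -0.586 0.148 0.797
  outer loop
   vertex 1.6 3.4 3.2
   vertex 0.3 0.4 2.8
   vertex 2.3 2.4 3.9
  endloop
 endfacet
 facet normal -0.909 0.406 -0.091
  outer loop
   vertex 1.6 3.4 3.2
   vertex 0.7 0.8 0.6
   vertex 0.3 0.4 2.8
  endloop
 endfacet
 facet normal 0.246 -0.383 0.891
  outer loop
   vertex 2.5 0.2 2.9
   vertex 3.8 1.5 3.1
   vertex 2.3 2.4 3.9
  endloop
 endfacet
 facet normal -0.101 -0.846 0.524
  outer loop
   vertex 2.5 0.2 2.9
   vertex 0.3 0.4 2.8
   vertex 2.3 0.1 2.7
  endloop
 endfacet
 facet normal -0.079 -0.418 0.905
  outer loop
   vertex 2.5 0.2 2.9
   vertex 2.3 2.4 3.9
   vertex 0.3 0.4 2.8
  endloop
 endfacet
 facet normal 0.393 -0.917 0.066
  outer loop
   vertex 2.5 0.2 2.9
   vertex 2.3 0.1 2.7
   vertex 2.7 0.1 0.3
  endloop
 endfacet
 facet normal 0.699 -0.711 0.081
  outer loop
   vertex 2.5 0.2 2.9
   vertex 2.7 0.1 0.3
   vertex 3.8 1.5 3.1
  endloop
 endfacet
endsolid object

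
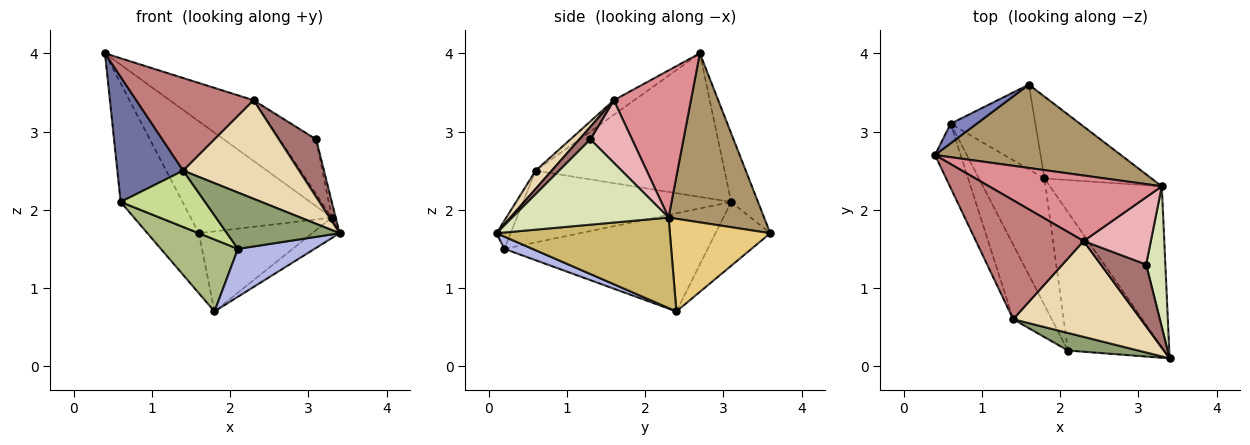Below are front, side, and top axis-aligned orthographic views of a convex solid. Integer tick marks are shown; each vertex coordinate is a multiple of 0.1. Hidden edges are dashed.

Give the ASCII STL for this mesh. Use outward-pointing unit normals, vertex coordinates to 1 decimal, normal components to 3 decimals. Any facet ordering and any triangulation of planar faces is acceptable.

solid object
 facet normal -0.931 -0.325 -0.166
  outer loop
   vertex 0.6 3.1 2.1
   vertex 1.4 0.6 2.5
   vertex 0.4 2.7 4.0
  endloop
 endfacet
 facet normal -0.394 0.907 0.150
  outer loop
   vertex 0.6 3.1 2.1
   vertex 0.4 2.7 4.0
   vertex 1.6 3.6 1.7
  endloop
 endfacet
 facet normal -0.524 0.492 -0.695
  outer loop
   vertex 0.6 3.1 2.1
   vertex 1.6 3.6 1.7
   vertex 1.8 2.4 0.7
  endloop
 endfacet
 facet normal 0.119 -0.325 -0.938
  outer loop
   vertex 2.1 0.2 1.5
   vertex 1.8 2.4 0.7
   vertex 3.4 0.1 1.7
  endloop
 endfacet
 facet normal -0.118 -0.948 0.296
  outer loop
   vertex 2.1 0.2 1.5
   vertex 3.4 0.1 1.7
   vertex 1.4 0.6 2.5
  endloop
 endfacet
 facet normal -0.793 -0.301 -0.530
  outer loop
   vertex 2.1 0.2 1.5
   vertex 0.6 3.1 2.1
   vertex 1.8 2.4 0.7
  endloop
 endfacet
 facet normal -0.829 -0.337 -0.446
  outer loop
   vertex 2.1 0.2 1.5
   vertex 1.4 0.6 2.5
   vertex 0.6 3.1 2.1
  endloop
 endfacet
 facet normal 0.975 0.024 0.219
  outer loop
   vertex 3.3 2.3 1.9
   vertex 3.1 1.3 2.9
   vertex 3.4 0.1 1.7
  endloop
 endfacet
 facet normal 0.477 0.705 0.525
  outer loop
   vertex 3.3 2.3 1.9
   vertex 1.6 3.6 1.7
   vertex 0.4 2.7 4.0
  endloop
 endfacet
 facet normal 0.626 0.099 -0.774
  outer loop
   vertex 3.3 2.3 1.9
   vertex 3.4 0.1 1.7
   vertex 1.8 2.4 0.7
  endloop
 endfacet
 facet normal 0.526 0.594 -0.608
  outer loop
   vertex 3.3 2.3 1.9
   vertex 1.8 2.4 0.7
   vertex 1.6 3.6 1.7
  endloop
 endfacet
 facet normal 0.099 -0.713 0.694
  outer loop
   vertex 2.3 1.6 3.4
   vertex 1.4 0.6 2.5
   vertex 3.4 0.1 1.7
  endloop
 endfacet
 facet normal 0.198 -0.668 0.717
  outer loop
   vertex 2.3 1.6 3.4
   vertex 3.4 0.1 1.7
   vertex 3.1 1.3 2.9
  endloop
 endfacet
 facet normal -0.106 -0.611 0.785
  outer loop
   vertex 2.3 1.6 3.4
   vertex 0.4 2.7 4.0
   vertex 1.4 0.6 2.5
  endloop
 endfacet
 facet normal 0.530 0.576 0.622
  outer loop
   vertex 2.3 1.6 3.4
   vertex 3.3 2.3 1.9
   vertex 0.4 2.7 4.0
  endloop
 endfacet
 facet normal 0.585 0.512 0.629
  outer loop
   vertex 2.3 1.6 3.4
   vertex 3.1 1.3 2.9
   vertex 3.3 2.3 1.9
  endloop
 endfacet
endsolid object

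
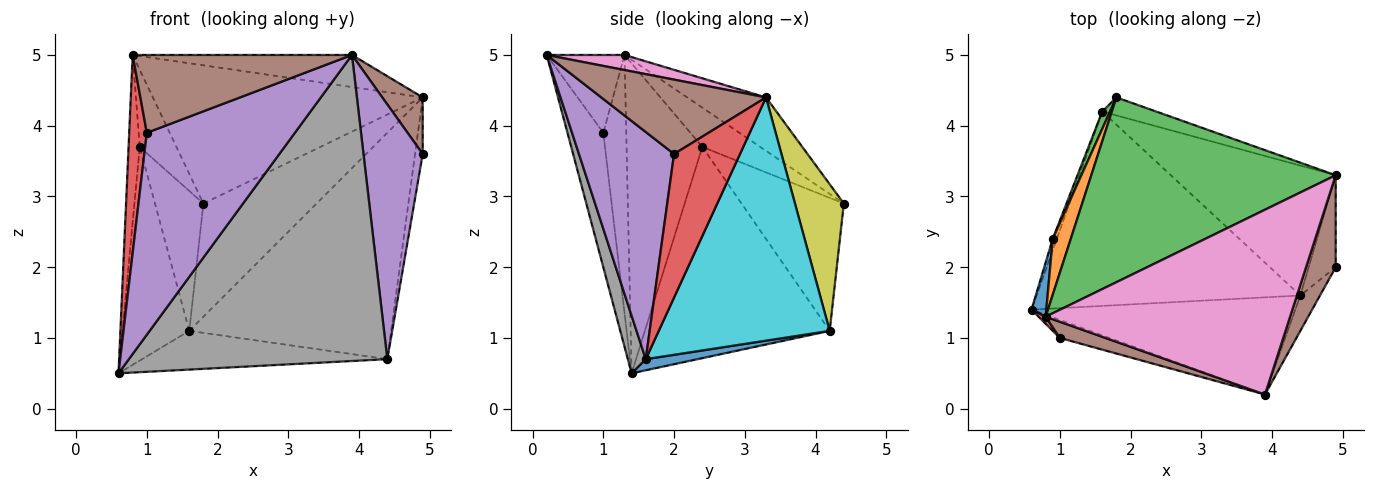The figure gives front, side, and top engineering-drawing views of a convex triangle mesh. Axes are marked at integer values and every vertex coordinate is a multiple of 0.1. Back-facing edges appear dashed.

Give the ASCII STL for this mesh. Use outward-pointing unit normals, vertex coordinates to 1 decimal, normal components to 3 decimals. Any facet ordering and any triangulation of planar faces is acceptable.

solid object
 facet normal -0.988 0.146 0.047
  outer loop
   vertex 0.9 2.4 3.7
   vertex 0.6 1.4 0.5
   vertex 0.8 1.3 5.0
  endloop
 endfacet
 facet normal -0.787 0.499 0.362
  outer loop
   vertex 0.9 2.4 3.7
   vertex 0.8 1.3 5.0
   vertex 1.8 4.4 2.9
  endloop
 endfacet
 facet normal -0.172 0.590 0.789
  outer loop
   vertex 4.9 3.3 4.4
   vertex 1.8 4.4 2.9
   vertex 0.8 1.3 5.0
  endloop
 endfacet
 facet normal 0.976 0.113 -0.184
  outer loop
   vertex 4.9 3.3 4.4
   vertex 4.9 2.0 3.6
   vertex 4.4 1.6 0.7
  endloop
 endfacet
 facet normal 0.847 -0.527 -0.073
  outer loop
   vertex 3.9 0.2 5.0
   vertex 4.4 1.6 0.7
   vertex 4.9 2.0 3.6
  endloop
 endfacet
 facet normal 0.906 -0.222 0.361
  outer loop
   vertex 3.9 0.2 5.0
   vertex 4.9 2.0 3.6
   vertex 4.9 3.3 4.4
  endloop
 endfacet
 facet normal 0.061 0.171 0.983
  outer loop
   vertex 3.9 0.2 5.0
   vertex 4.9 3.3 4.4
   vertex 0.8 1.3 5.0
  endloop
 endfacet
 facet normal 0.066 -0.951 -0.302
  outer loop
   vertex 3.9 0.2 5.0
   vertex 0.6 1.4 0.5
   vertex 4.4 1.6 0.7
  endloop
 endfacet
 facet normal 0.392 0.908 -0.145
  outer loop
   vertex 1.6 4.2 1.1
   vertex 1.8 4.4 2.9
   vertex 4.9 3.3 4.4
  endloop
 endfacet
 facet normal 0.592 0.699 -0.401
  outer loop
   vertex 1.6 4.2 1.1
   vertex 4.9 3.3 4.4
   vertex 4.4 1.6 0.7
  endloop
 endfacet
 facet normal 0.041 0.195 -0.980
  outer loop
   vertex 1.6 4.2 1.1
   vertex 4.4 1.6 0.7
   vertex 0.6 1.4 0.5
  endloop
 endfacet
 facet normal -0.940 0.340 -0.018
  outer loop
   vertex 1.6 4.2 1.1
   vertex 0.6 1.4 0.5
   vertex 0.9 2.4 3.7
  endloop
 endfacet
 facet normal -0.903 0.427 0.053
  outer loop
   vertex 1.6 4.2 1.1
   vertex 0.9 2.4 3.7
   vertex 1.8 4.4 2.9
  endloop
 endfacet
 facet normal -0.793 -0.609 0.022
  outer loop
   vertex 1.0 1.0 3.9
   vertex 0.8 1.3 5.0
   vertex 0.6 1.4 0.5
  endloop
 endfacet
 facet normal -0.234 -0.968 -0.086
  outer loop
   vertex 1.0 1.0 3.9
   vertex 0.6 1.4 0.5
   vertex 3.9 0.2 5.0
  endloop
 endfacet
 facet normal -0.328 -0.925 0.193
  outer loop
   vertex 1.0 1.0 3.9
   vertex 3.9 0.2 5.0
   vertex 0.8 1.3 5.0
  endloop
 endfacet
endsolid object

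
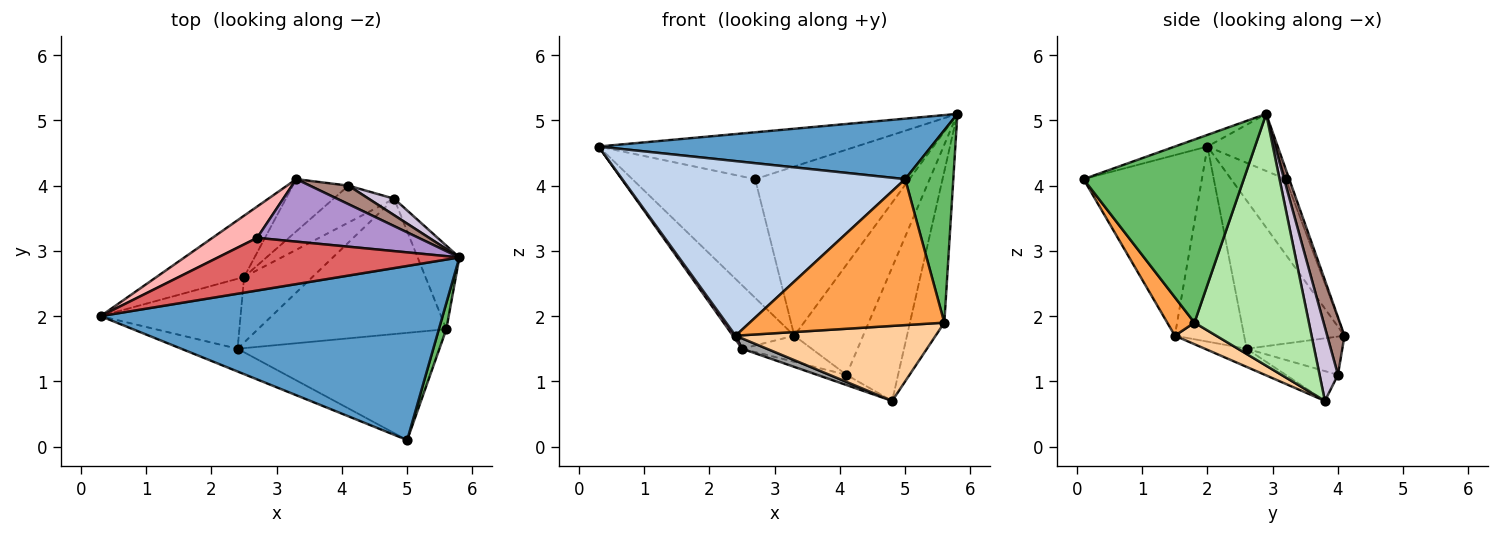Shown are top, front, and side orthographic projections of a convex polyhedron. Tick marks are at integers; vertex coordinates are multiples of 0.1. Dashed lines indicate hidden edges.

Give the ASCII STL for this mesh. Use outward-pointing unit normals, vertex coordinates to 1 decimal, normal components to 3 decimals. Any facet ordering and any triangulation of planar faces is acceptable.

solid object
 facet normal -0.032 -0.328 0.944
  outer loop
   vertex 5.0 0.1 4.1
   vertex 5.8 2.9 5.1
   vertex 0.3 2.0 4.6
  endloop
 endfacet
 facet normal -0.383 -0.916 -0.119
  outer loop
   vertex 2.4 1.5 1.7
   vertex 5.0 0.1 4.1
   vertex 0.3 2.0 4.6
  endloop
 endfacet
 facet normal 0.112 -0.801 -0.588
  outer loop
   vertex 5.6 1.8 1.9
   vertex 5.0 0.1 4.1
   vertex 2.4 1.5 1.7
  endloop
 endfacet
 facet normal 0.100 -0.482 -0.870
  outer loop
   vertex 5.6 1.8 1.9
   vertex 2.4 1.5 1.7
   vertex 4.8 3.8 0.7
  endloop
 endfacet
 facet normal 0.957 -0.287 0.039
  outer loop
   vertex 5.6 1.8 1.9
   vertex 5.8 2.9 5.1
   vertex 5.0 0.1 4.1
  endloop
 endfacet
 facet normal 0.946 0.284 -0.157
  outer loop
   vertex 5.6 1.8 1.9
   vertex 4.8 3.8 0.7
   vertex 5.8 2.9 5.1
  endloop
 endfacet
 facet normal -0.174 0.655 0.736
  outer loop
   vertex 2.7 3.2 4.1
   vertex 0.3 2.0 4.6
   vertex 5.8 2.9 5.1
  endloop
 endfacet
 facet normal -0.395 0.888 0.234
  outer loop
   vertex 2.7 3.2 4.1
   vertex 3.3 4.1 1.7
   vertex 0.3 2.0 4.6
  endloop
 endfacet
 facet normal -0.021 0.938 0.346
  outer loop
   vertex 2.7 3.2 4.1
   vertex 5.8 2.9 5.1
   vertex 3.3 4.1 1.7
  endloop
 endfacet
 facet normal 0.333 0.936 0.116
  outer loop
   vertex 4.1 4.0 1.1
   vertex 5.8 2.9 5.1
   vertex 4.8 3.8 0.7
  endloop
 endfacet
 facet normal 0.240 0.957 0.161
  outer loop
   vertex 4.1 4.0 1.1
   vertex 3.3 4.1 1.7
   vertex 5.8 2.9 5.1
  endloop
 endfacet
 facet normal -0.524 0.381 -0.762
  outer loop
   vertex 2.5 2.6 1.5
   vertex 3.3 4.1 1.7
   vertex 4.1 4.0 1.1
  endloop
 endfacet
 facet normal -0.812 -0.032 -0.583
  outer loop
   vertex 2.5 2.6 1.5
   vertex 2.4 1.5 1.7
   vertex 0.3 2.0 4.6
  endloop
 endfacet
 facet normal -0.762 0.466 -0.450
  outer loop
   vertex 2.5 2.6 1.5
   vertex 0.3 2.0 4.6
   vertex 3.3 4.1 1.7
  endloop
 endfacet
 facet normal -0.254 -0.151 -0.955
  outer loop
   vertex 2.5 2.6 1.5
   vertex 4.8 3.8 0.7
   vertex 2.4 1.5 1.7
  endloop
 endfacet
 facet normal -0.429 0.241 -0.871
  outer loop
   vertex 2.5 2.6 1.5
   vertex 4.1 4.0 1.1
   vertex 4.8 3.8 0.7
  endloop
 endfacet
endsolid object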